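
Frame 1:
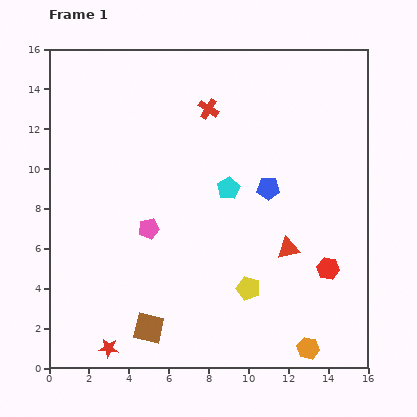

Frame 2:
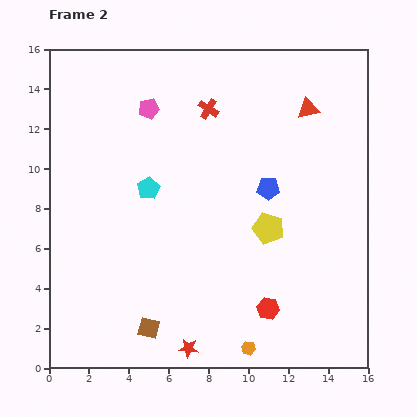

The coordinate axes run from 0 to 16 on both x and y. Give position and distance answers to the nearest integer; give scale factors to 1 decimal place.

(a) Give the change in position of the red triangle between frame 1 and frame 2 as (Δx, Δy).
(1, 7)

The red triangle was at (12, 6) in frame 1 and (13, 13) in frame 2.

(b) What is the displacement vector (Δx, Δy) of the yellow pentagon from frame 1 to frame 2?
(1, 3)

The yellow pentagon was at (10, 4) in frame 1 and (11, 7) in frame 2.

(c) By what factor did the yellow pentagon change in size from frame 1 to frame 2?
1.3×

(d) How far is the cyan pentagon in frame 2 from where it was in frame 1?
4

The cyan pentagon moved from (9, 9) to (5, 9), a distance of √(4² + 0²) ≈ 4.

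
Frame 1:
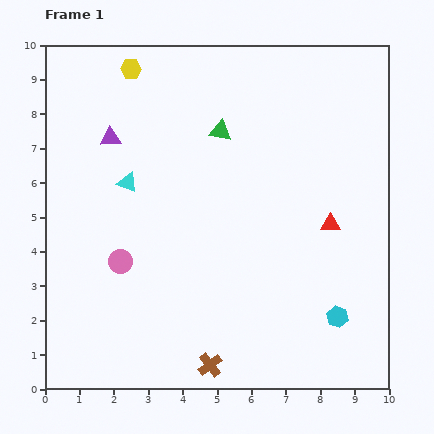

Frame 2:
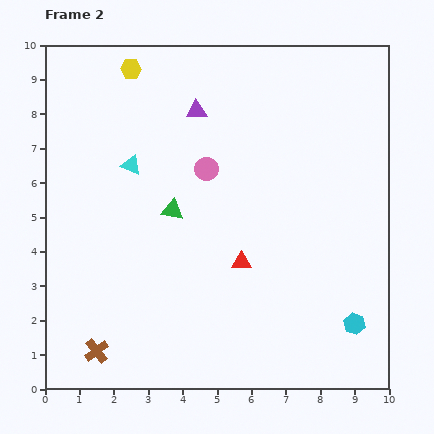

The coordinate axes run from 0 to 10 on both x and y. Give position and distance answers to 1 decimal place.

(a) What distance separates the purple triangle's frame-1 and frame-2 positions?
2.6

The purple triangle moved from (1.9, 7.3) to (4.4, 8.1), a distance of √(2.5² + 0.8²) ≈ 2.6.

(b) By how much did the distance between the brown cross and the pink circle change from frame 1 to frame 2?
+2.2

Distance in frame 1: 4.0. Distance in frame 2: 6.2.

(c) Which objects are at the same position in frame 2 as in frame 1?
the yellow hexagon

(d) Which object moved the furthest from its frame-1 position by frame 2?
the pink circle

(moved 3.7; next 3.3)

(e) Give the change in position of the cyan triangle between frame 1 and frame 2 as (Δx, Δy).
(0.1, 0.5)

The cyan triangle was at (2.4, 6.0) in frame 1 and (2.5, 6.5) in frame 2.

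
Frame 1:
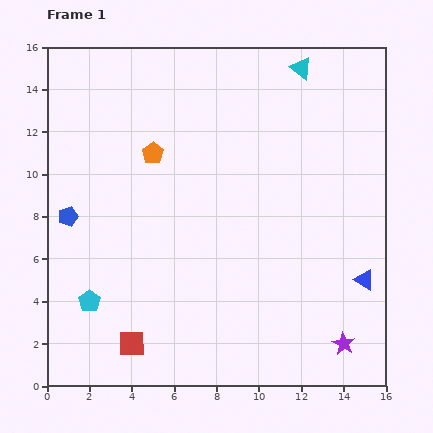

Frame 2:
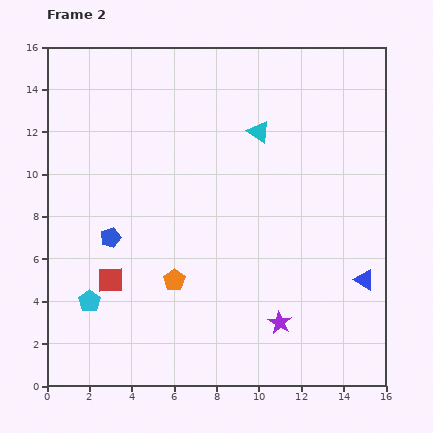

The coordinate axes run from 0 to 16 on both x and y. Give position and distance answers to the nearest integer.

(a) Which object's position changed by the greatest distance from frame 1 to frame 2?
the orange pentagon

(moved 6; next 4)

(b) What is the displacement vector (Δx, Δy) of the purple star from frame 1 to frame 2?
(-3, 1)

The purple star was at (14, 2) in frame 1 and (11, 3) in frame 2.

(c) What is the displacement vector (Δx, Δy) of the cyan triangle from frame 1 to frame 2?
(-2, -3)

The cyan triangle was at (12, 15) in frame 1 and (10, 12) in frame 2.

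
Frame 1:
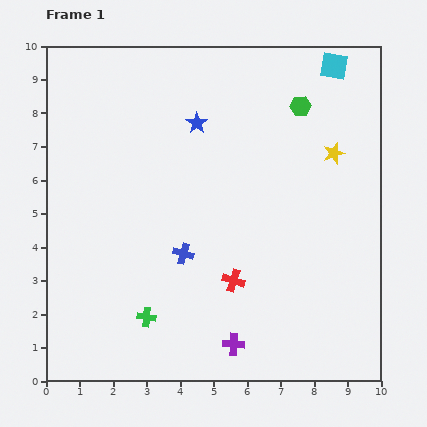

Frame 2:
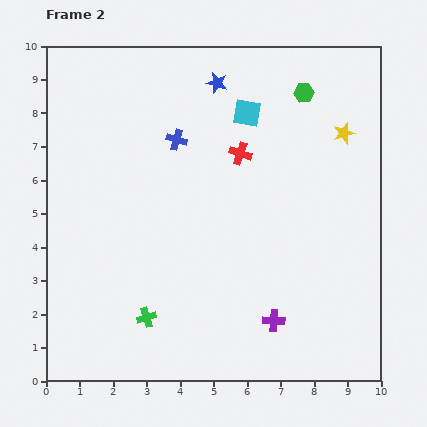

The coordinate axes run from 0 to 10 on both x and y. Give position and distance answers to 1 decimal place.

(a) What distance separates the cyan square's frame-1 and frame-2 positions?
3.0

The cyan square moved from (8.6, 9.4) to (6.0, 8.0), a distance of √(2.6² + 1.4²) ≈ 3.0.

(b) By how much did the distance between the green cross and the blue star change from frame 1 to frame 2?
+1.3

Distance in frame 1: 6.0. Distance in frame 2: 7.3.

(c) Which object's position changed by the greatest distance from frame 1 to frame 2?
the red cross

(moved 3.8; next 3.4)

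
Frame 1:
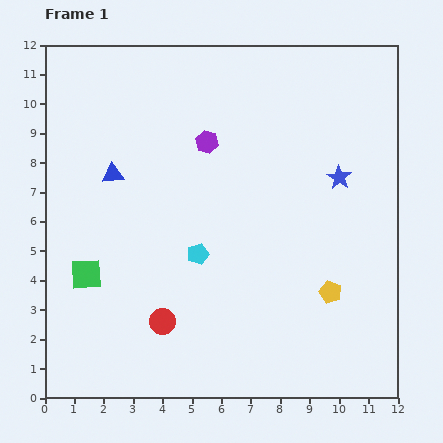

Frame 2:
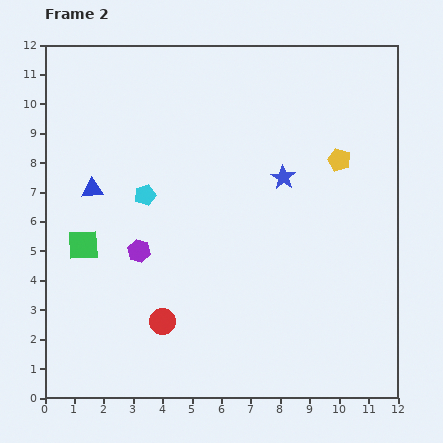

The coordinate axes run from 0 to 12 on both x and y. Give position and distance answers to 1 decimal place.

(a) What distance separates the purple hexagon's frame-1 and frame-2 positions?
4.4

The purple hexagon moved from (5.5, 8.7) to (3.2, 5.0), a distance of √(2.3² + 3.7²) ≈ 4.4.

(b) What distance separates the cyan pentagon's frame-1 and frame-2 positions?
2.7

The cyan pentagon moved from (5.2, 4.9) to (3.4, 6.9), a distance of √(1.8² + 2.0²) ≈ 2.7.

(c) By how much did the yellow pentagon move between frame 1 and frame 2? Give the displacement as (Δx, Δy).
(0.3, 4.5)

The yellow pentagon was at (9.7, 3.6) in frame 1 and (10.0, 8.1) in frame 2.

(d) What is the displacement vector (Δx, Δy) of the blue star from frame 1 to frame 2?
(-1.9, 0.0)

The blue star was at (10.0, 7.5) in frame 1 and (8.1, 7.5) in frame 2.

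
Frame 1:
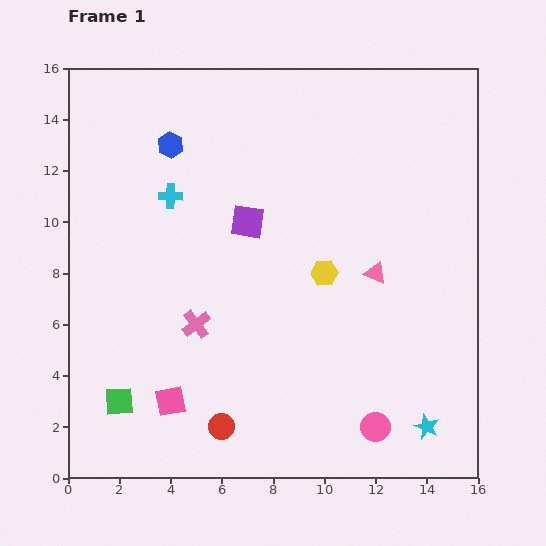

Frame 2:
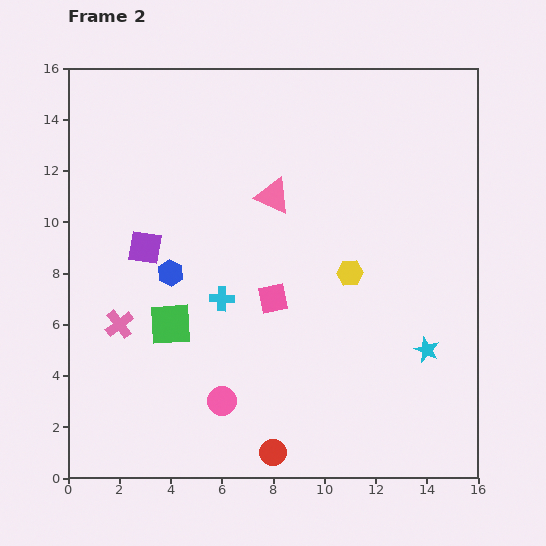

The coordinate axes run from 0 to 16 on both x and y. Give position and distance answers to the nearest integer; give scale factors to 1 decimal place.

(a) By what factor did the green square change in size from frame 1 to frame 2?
1.5×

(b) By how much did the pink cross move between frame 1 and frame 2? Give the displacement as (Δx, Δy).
(-3, 0)

The pink cross was at (5, 6) in frame 1 and (2, 6) in frame 2.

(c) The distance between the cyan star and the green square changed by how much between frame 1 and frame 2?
-2

Distance in frame 1: 12. Distance in frame 2: 10.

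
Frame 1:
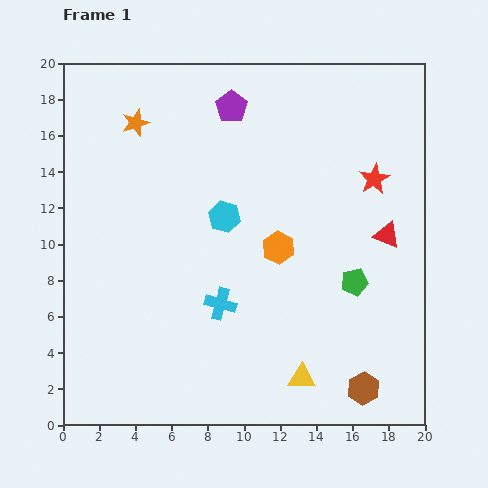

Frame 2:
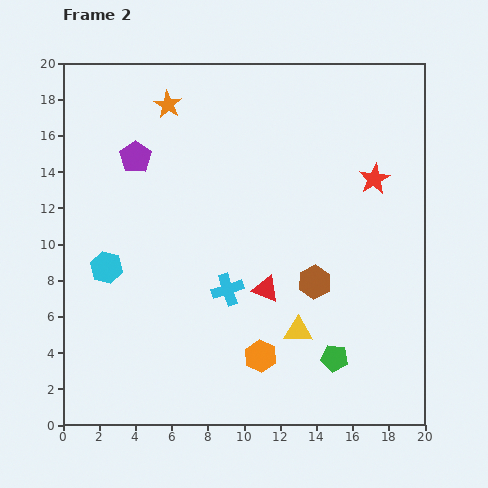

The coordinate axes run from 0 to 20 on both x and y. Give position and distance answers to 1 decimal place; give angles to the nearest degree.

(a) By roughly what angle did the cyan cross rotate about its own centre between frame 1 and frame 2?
33° counter-clockwise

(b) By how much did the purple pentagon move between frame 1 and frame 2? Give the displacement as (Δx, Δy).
(-5.3, -2.8)

The purple pentagon was at (9.3, 17.6) in frame 1 and (4.0, 14.8) in frame 2.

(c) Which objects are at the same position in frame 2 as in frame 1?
the red star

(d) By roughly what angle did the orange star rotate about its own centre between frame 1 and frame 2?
22° counter-clockwise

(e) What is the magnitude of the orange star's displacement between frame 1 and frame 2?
2.1

The orange star moved from (4.0, 16.7) to (5.8, 17.7), a distance of √(1.8² + 1.0²) ≈ 2.1.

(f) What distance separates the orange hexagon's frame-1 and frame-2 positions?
6.1

The orange hexagon moved from (11.9, 9.8) to (10.9, 3.8), a distance of √(1.0² + 6.0²) ≈ 6.1.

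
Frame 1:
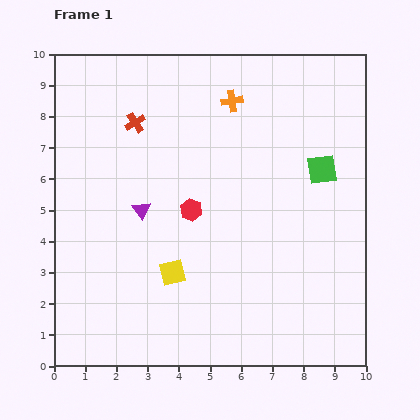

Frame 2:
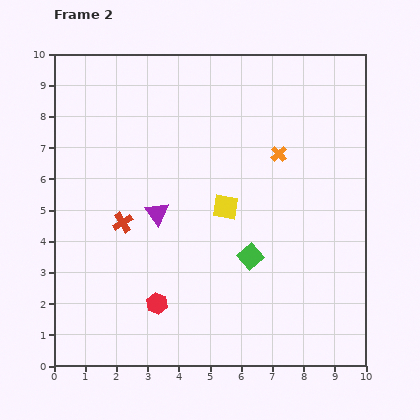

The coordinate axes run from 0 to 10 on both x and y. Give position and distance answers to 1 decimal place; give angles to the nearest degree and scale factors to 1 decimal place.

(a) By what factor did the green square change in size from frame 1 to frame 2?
0.8×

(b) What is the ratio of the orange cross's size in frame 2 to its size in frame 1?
0.8×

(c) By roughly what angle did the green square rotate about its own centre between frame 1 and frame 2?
32° counter-clockwise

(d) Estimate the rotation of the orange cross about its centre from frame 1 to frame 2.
35° counter-clockwise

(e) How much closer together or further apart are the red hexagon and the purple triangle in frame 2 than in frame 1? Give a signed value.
+1.3

Distance in frame 1: 1.6. Distance in frame 2: 2.9.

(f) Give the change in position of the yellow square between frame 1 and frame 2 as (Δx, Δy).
(1.7, 2.1)

The yellow square was at (3.8, 3.0) in frame 1 and (5.5, 5.1) in frame 2.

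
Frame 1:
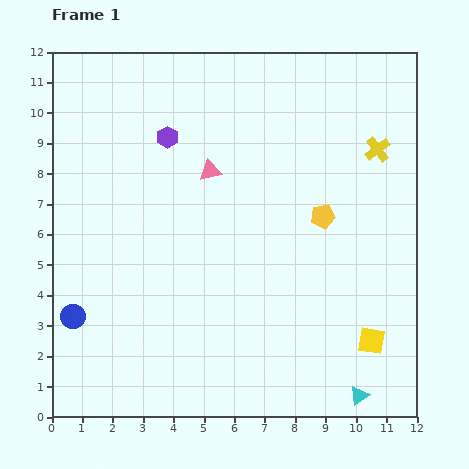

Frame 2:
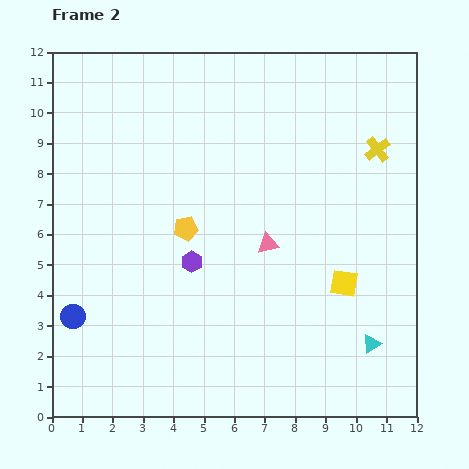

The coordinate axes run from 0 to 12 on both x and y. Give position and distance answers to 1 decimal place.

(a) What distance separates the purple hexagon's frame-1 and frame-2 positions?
4.2

The purple hexagon moved from (3.8, 9.2) to (4.6, 5.1), a distance of √(0.8² + 4.1²) ≈ 4.2.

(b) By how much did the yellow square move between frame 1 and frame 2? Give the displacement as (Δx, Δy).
(-0.9, 1.9)

The yellow square was at (10.5, 2.5) in frame 1 and (9.6, 4.4) in frame 2.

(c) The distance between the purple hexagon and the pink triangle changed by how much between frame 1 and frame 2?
+0.8

Distance in frame 1: 1.8. Distance in frame 2: 2.6.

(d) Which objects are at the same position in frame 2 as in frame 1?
the yellow cross, the blue circle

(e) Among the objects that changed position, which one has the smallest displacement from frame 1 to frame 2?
the cyan triangle

(moved 1.7)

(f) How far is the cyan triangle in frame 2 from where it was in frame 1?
1.7

The cyan triangle moved from (10.1, 0.7) to (10.5, 2.4), a distance of √(0.4² + 1.7²) ≈ 1.7.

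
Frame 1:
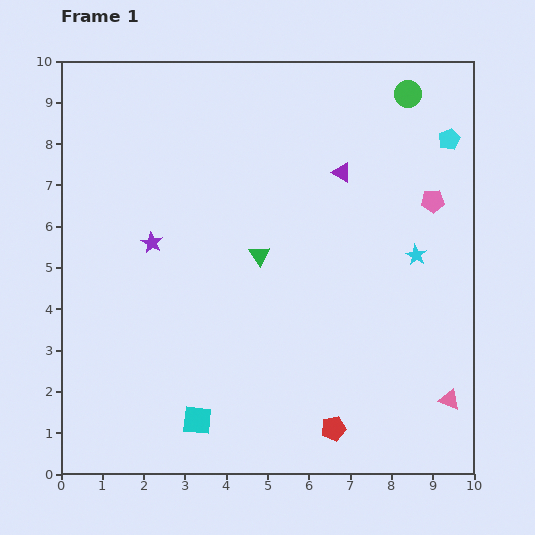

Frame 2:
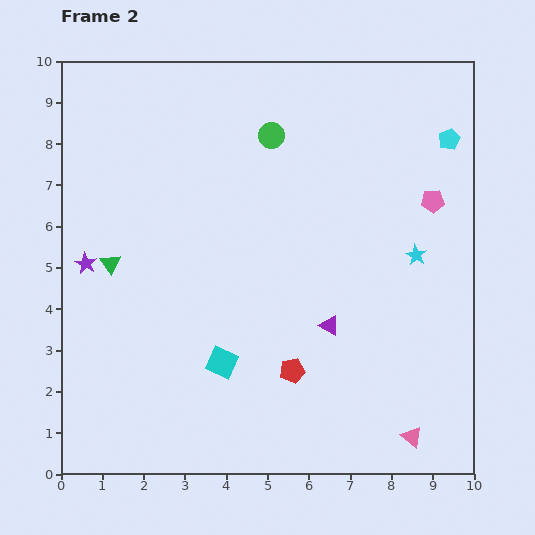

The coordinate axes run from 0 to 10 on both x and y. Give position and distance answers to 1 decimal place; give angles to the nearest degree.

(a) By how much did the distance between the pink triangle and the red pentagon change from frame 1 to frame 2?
+0.4

Distance in frame 1: 2.9. Distance in frame 2: 3.3.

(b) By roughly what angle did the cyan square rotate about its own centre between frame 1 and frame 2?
18° clockwise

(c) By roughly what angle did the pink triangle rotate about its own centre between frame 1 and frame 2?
19° clockwise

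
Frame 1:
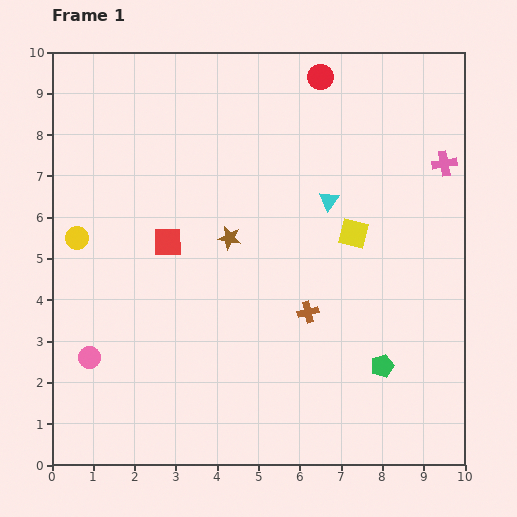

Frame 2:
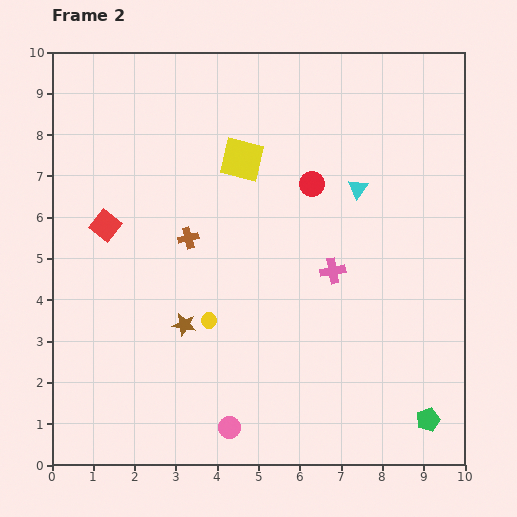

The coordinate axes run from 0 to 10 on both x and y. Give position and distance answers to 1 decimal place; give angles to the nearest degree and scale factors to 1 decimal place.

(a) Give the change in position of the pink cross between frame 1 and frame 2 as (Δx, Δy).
(-2.7, -2.6)

The pink cross was at (9.5, 7.3) in frame 1 and (6.8, 4.7) in frame 2.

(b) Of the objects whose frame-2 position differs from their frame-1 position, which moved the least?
the cyan triangle

(moved 0.8)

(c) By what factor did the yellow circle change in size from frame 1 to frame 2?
0.7×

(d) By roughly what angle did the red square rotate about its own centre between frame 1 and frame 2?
39° clockwise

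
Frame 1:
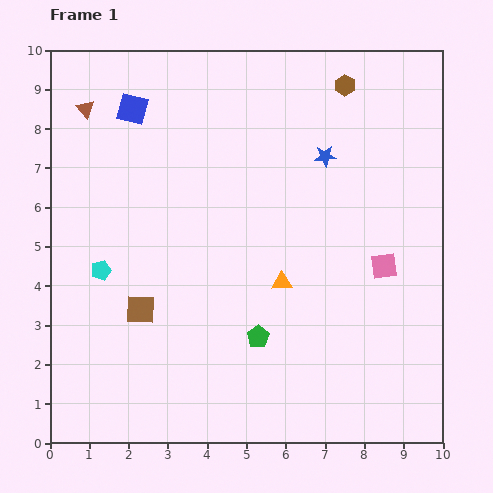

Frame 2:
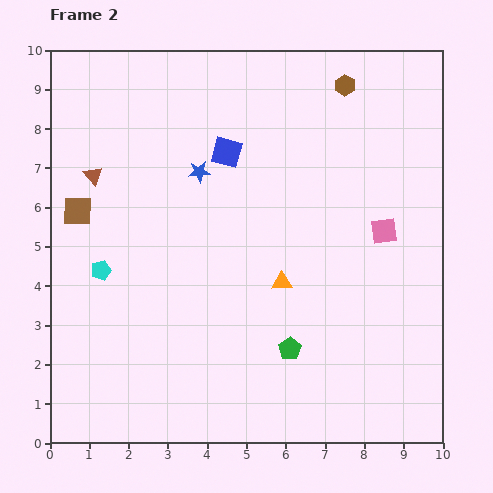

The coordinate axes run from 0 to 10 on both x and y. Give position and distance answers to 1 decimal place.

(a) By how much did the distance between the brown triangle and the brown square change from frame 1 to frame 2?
-4.3

Distance in frame 1: 5.3. Distance in frame 2: 1.0.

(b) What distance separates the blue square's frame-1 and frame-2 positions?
2.6

The blue square moved from (2.1, 8.5) to (4.5, 7.4), a distance of √(2.4² + 1.1²) ≈ 2.6.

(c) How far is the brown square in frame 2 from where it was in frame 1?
3.0

The brown square moved from (2.3, 3.4) to (0.7, 5.9), a distance of √(1.6² + 2.5²) ≈ 3.0.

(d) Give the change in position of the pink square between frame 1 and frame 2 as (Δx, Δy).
(0.0, 0.9)

The pink square was at (8.5, 4.5) in frame 1 and (8.5, 5.4) in frame 2.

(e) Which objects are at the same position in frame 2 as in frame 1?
the orange triangle, the brown hexagon, the cyan pentagon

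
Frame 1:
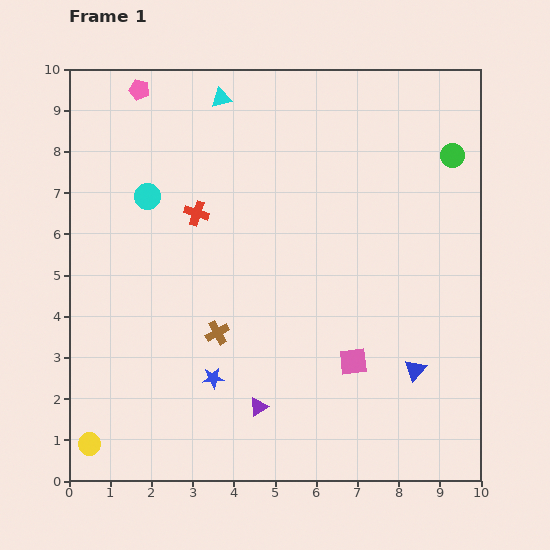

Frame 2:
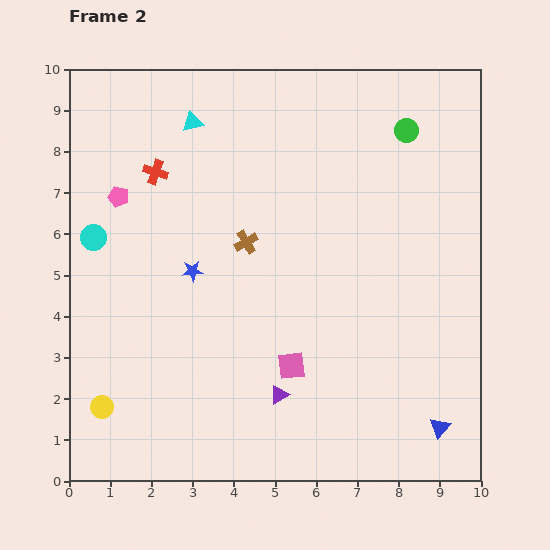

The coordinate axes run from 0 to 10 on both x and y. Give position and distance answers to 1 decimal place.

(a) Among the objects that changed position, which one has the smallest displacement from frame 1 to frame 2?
the purple triangle

(moved 0.6)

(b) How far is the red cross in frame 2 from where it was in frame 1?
1.4

The red cross moved from (3.1, 6.5) to (2.1, 7.5), a distance of √(1.0² + 1.0²) ≈ 1.4.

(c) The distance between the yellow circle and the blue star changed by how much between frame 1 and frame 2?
+0.6

Distance in frame 1: 3.4. Distance in frame 2: 4.0.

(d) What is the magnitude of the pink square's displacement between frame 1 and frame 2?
1.5

The pink square moved from (6.9, 2.9) to (5.4, 2.8), a distance of √(1.5² + 0.1²) ≈ 1.5.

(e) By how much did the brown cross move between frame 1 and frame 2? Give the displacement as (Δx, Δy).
(0.7, 2.2)

The brown cross was at (3.6, 3.6) in frame 1 and (4.3, 5.8) in frame 2.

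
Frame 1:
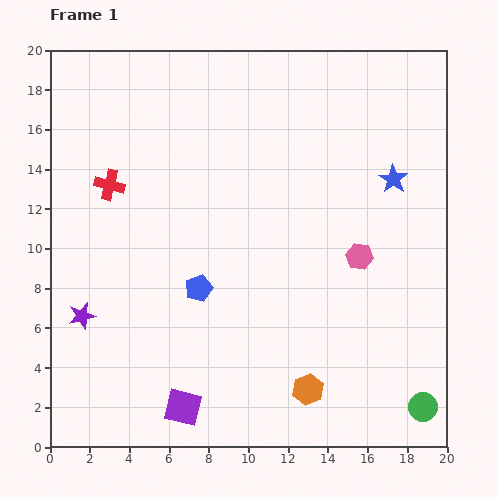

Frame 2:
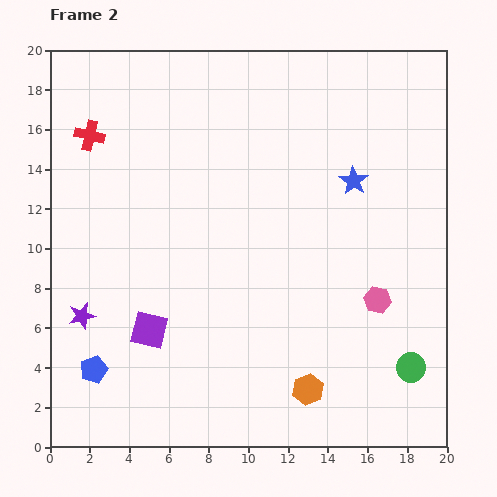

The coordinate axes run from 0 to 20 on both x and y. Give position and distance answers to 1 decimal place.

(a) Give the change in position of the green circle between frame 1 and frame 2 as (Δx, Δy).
(-0.6, 2.0)

The green circle was at (18.8, 2.0) in frame 1 and (18.2, 4.0) in frame 2.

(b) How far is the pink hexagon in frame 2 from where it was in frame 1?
2.4

The pink hexagon moved from (15.6, 9.6) to (16.5, 7.4), a distance of √(0.9² + 2.2²) ≈ 2.4.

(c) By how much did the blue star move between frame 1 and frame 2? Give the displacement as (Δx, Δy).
(-2.0, -0.1)

The blue star was at (17.3, 13.5) in frame 1 and (15.3, 13.4) in frame 2.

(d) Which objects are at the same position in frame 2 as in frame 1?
the orange hexagon, the purple star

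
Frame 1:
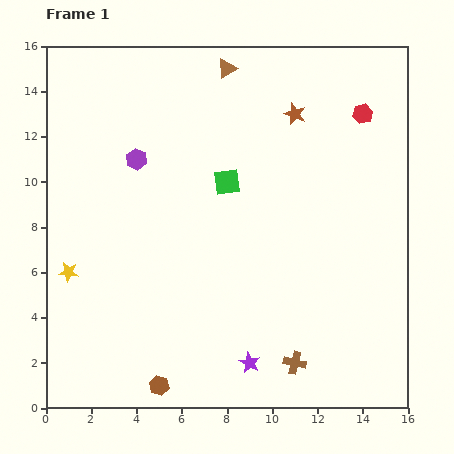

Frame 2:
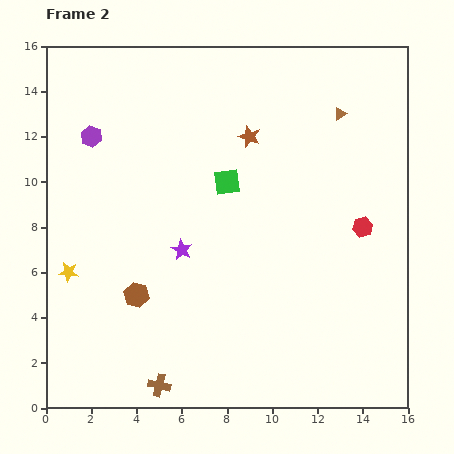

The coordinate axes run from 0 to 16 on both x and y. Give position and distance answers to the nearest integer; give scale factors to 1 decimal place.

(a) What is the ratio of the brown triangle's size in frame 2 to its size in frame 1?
0.6×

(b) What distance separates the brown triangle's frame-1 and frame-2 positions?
5

The brown triangle moved from (8, 15) to (13, 13), a distance of √(5² + 2²) ≈ 5.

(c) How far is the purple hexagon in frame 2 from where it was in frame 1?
2

The purple hexagon moved from (4, 11) to (2, 12), a distance of √(2² + 1²) ≈ 2.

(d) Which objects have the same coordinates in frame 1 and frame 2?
the yellow star, the green square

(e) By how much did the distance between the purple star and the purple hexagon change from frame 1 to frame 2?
-4

Distance in frame 1: 10. Distance in frame 2: 6.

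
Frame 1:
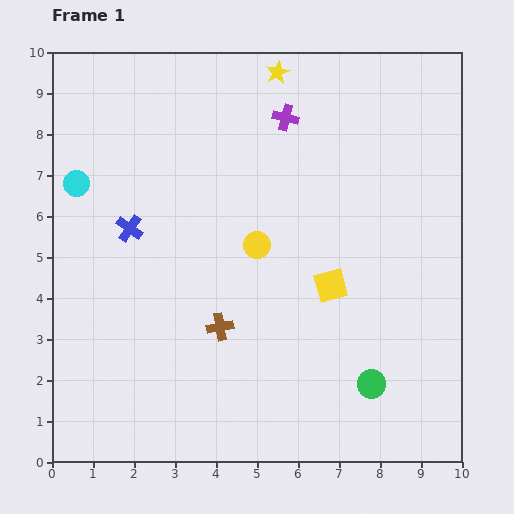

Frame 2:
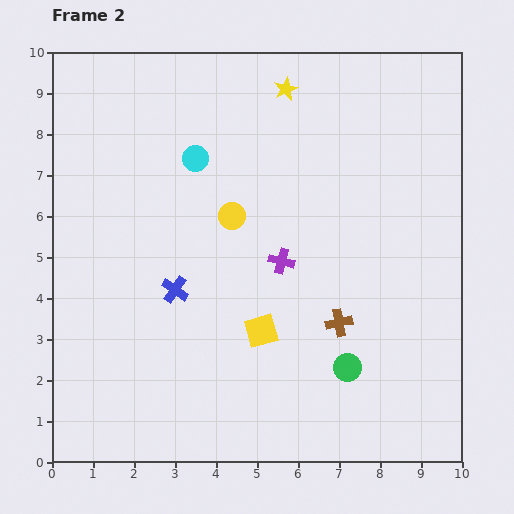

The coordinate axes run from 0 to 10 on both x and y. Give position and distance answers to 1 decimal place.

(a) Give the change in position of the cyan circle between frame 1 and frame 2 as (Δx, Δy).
(2.9, 0.6)

The cyan circle was at (0.6, 6.8) in frame 1 and (3.5, 7.4) in frame 2.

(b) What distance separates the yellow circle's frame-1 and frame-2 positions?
0.9

The yellow circle moved from (5.0, 5.3) to (4.4, 6.0), a distance of √(0.6² + 0.7²) ≈ 0.9.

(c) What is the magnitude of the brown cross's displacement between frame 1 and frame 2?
2.9

The brown cross moved from (4.1, 3.3) to (7.0, 3.4), a distance of √(2.9² + 0.1²) ≈ 2.9.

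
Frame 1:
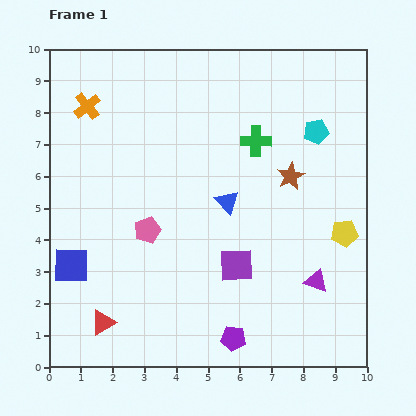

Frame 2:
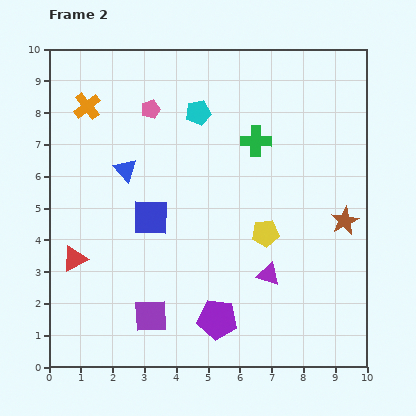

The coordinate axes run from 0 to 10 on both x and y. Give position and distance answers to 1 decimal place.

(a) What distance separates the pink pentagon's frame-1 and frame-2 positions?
3.8

The pink pentagon moved from (3.1, 4.3) to (3.2, 8.1), a distance of √(0.1² + 3.8²) ≈ 3.8.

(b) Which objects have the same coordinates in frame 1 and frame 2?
the green cross, the orange cross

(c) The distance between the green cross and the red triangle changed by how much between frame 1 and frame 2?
-0.7

Distance in frame 1: 7.5. Distance in frame 2: 6.8.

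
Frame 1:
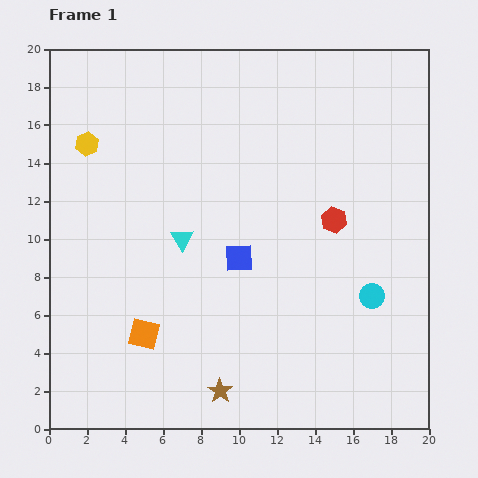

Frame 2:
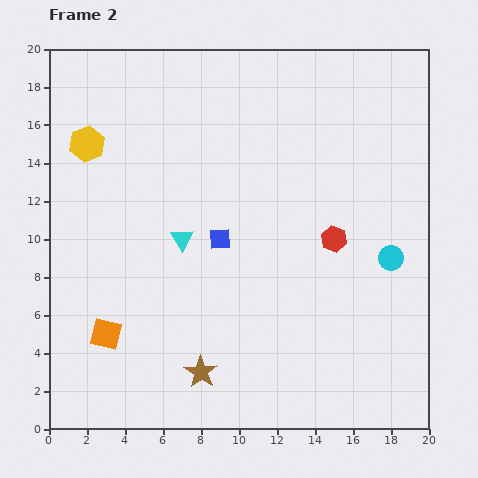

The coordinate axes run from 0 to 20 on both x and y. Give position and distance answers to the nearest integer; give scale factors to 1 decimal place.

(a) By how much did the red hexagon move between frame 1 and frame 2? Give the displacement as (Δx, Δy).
(0, -1)

The red hexagon was at (15, 11) in frame 1 and (15, 10) in frame 2.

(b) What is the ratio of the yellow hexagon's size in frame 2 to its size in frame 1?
1.5×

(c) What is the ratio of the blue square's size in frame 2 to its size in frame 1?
0.8×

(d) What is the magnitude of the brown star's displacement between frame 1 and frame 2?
1

The brown star moved from (9, 2) to (8, 3), a distance of √(1² + 1²) ≈ 1.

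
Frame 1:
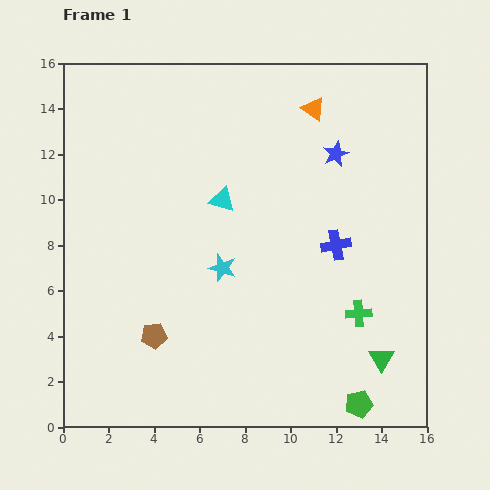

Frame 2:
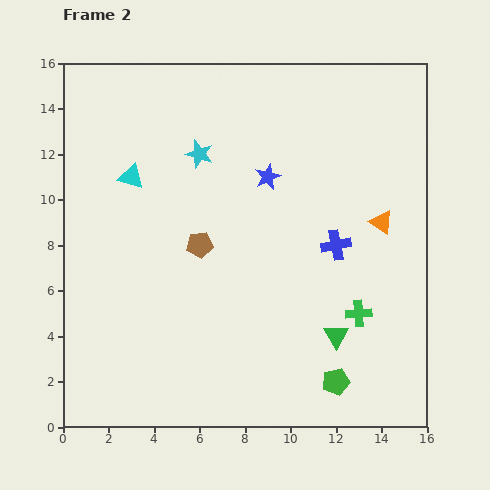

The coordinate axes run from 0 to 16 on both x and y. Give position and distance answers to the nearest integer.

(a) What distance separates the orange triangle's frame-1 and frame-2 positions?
6

The orange triangle moved from (11, 14) to (14, 9), a distance of √(3² + 5²) ≈ 6.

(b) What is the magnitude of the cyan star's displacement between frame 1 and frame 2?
5

The cyan star moved from (7, 7) to (6, 12), a distance of √(1² + 5²) ≈ 5.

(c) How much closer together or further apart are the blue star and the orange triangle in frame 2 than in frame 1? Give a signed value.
+3

Distance in frame 1: 2. Distance in frame 2: 5.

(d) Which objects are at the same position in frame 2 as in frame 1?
the green cross, the blue cross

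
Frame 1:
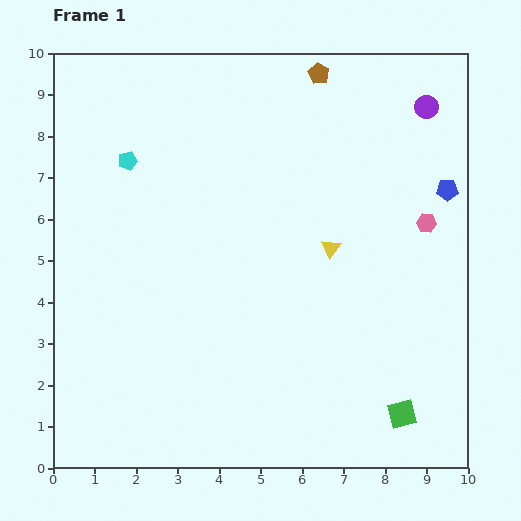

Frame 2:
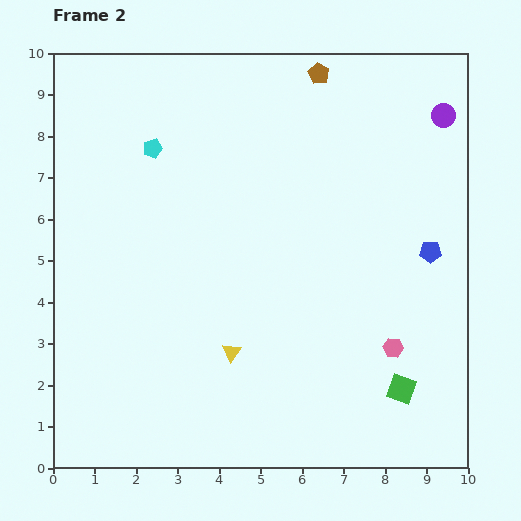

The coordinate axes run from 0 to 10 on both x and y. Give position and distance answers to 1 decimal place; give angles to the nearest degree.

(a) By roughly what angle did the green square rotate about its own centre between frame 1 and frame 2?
34° clockwise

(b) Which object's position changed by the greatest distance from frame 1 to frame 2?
the yellow triangle

(moved 3.5; next 3.1)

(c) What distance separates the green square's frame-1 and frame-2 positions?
0.6

The green square moved from (8.4, 1.3) to (8.4, 1.9), a distance of √(0.0² + 0.6²) ≈ 0.6.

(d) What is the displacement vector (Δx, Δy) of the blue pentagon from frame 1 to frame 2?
(-0.4, -1.5)

The blue pentagon was at (9.5, 6.7) in frame 1 and (9.1, 5.2) in frame 2.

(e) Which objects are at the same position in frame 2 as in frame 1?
the brown pentagon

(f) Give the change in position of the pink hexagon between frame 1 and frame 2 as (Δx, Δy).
(-0.8, -3.0)

The pink hexagon was at (9.0, 5.9) in frame 1 and (8.2, 2.9) in frame 2.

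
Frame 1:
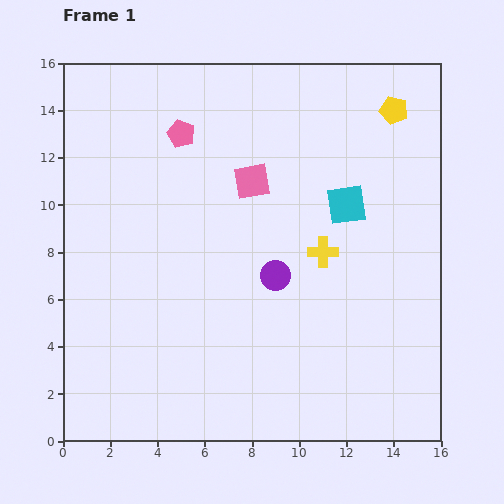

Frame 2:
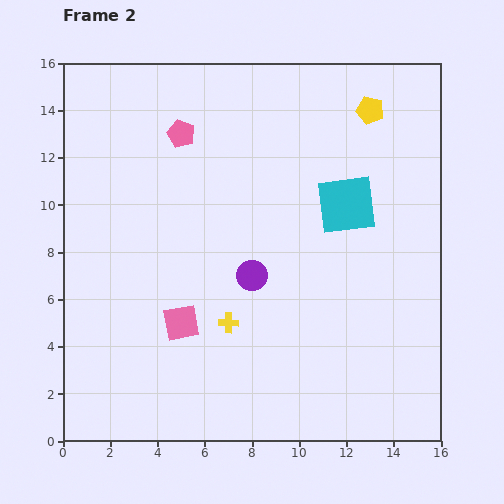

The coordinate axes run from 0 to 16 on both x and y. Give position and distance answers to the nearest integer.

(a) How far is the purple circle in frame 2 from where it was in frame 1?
1

The purple circle moved from (9, 7) to (8, 7), a distance of √(1² + 0²) ≈ 1.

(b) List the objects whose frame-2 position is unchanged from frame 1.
the pink pentagon, the cyan square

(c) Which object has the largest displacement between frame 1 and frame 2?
the pink square

(moved 7; next 5)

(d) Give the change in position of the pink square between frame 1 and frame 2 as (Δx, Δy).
(-3, -6)

The pink square was at (8, 11) in frame 1 and (5, 5) in frame 2.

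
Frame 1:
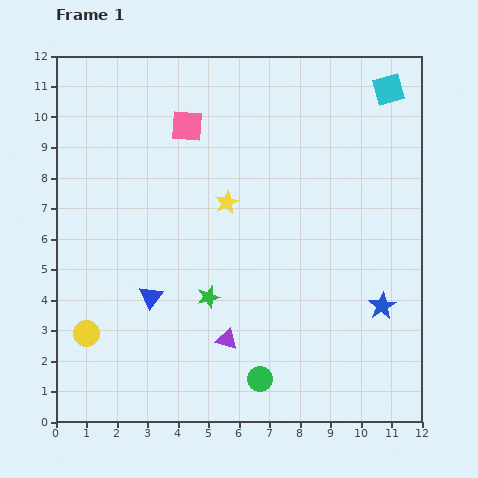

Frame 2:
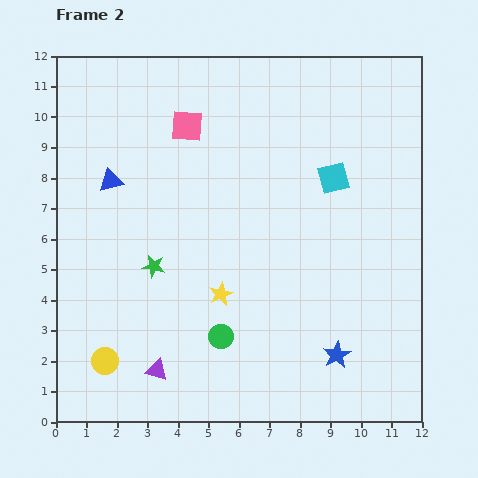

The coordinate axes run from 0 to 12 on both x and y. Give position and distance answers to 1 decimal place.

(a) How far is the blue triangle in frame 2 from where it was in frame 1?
4.0

The blue triangle moved from (3.1, 4.1) to (1.8, 7.9), a distance of √(1.3² + 3.8²) ≈ 4.0.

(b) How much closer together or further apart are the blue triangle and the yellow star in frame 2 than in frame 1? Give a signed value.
+1.2

Distance in frame 1: 4.0. Distance in frame 2: 5.2.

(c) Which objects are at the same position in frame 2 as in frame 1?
the pink square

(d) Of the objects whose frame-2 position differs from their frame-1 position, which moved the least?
the yellow circle

(moved 1.1)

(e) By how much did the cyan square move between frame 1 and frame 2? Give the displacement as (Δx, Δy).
(-1.8, -2.9)

The cyan square was at (10.9, 10.9) in frame 1 and (9.1, 8.0) in frame 2.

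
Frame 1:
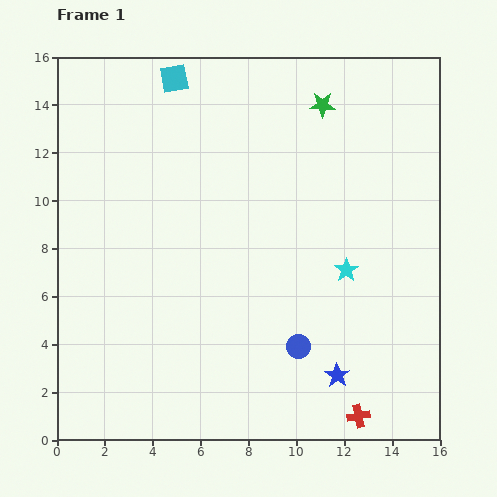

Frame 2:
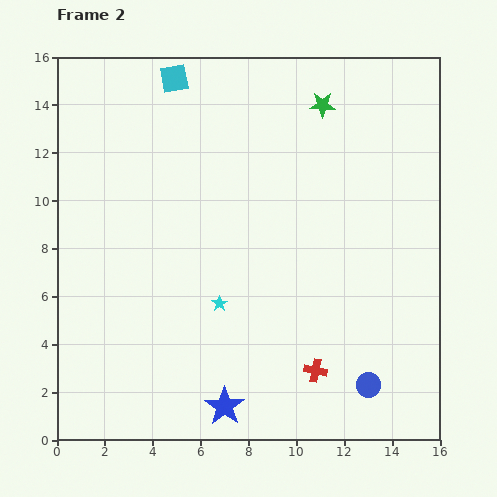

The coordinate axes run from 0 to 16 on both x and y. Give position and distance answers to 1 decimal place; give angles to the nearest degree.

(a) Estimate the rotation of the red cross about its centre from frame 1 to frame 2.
24° clockwise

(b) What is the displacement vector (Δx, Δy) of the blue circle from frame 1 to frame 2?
(2.9, -1.6)

The blue circle was at (10.1, 3.9) in frame 1 and (13.0, 2.3) in frame 2.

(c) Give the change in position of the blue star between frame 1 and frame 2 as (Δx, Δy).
(-4.7, -1.3)

The blue star was at (11.7, 2.7) in frame 1 and (7.0, 1.4) in frame 2.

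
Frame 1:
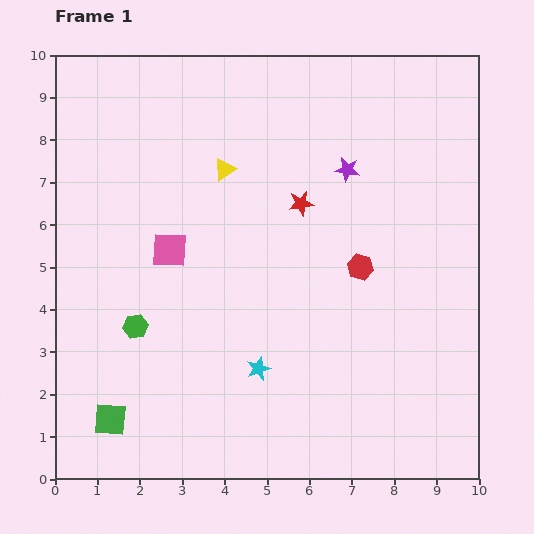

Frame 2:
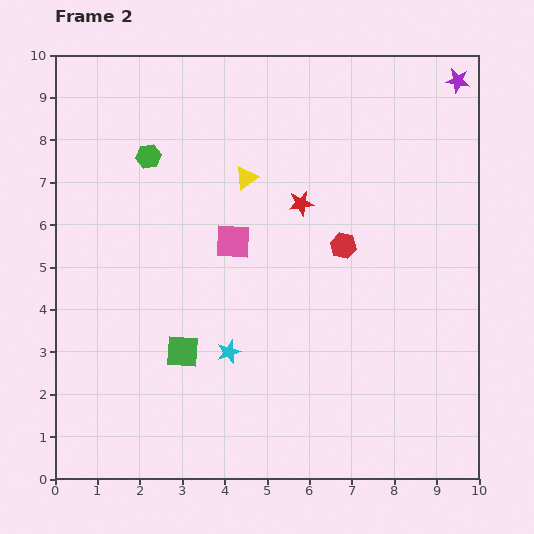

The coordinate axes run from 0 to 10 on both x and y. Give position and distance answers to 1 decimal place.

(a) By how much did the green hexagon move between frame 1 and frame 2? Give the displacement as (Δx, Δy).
(0.3, 4.0)

The green hexagon was at (1.9, 3.6) in frame 1 and (2.2, 7.6) in frame 2.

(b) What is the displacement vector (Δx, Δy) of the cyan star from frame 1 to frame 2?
(-0.7, 0.4)

The cyan star was at (4.8, 2.6) in frame 1 and (4.1, 3.0) in frame 2.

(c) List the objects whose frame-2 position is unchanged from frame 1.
the red star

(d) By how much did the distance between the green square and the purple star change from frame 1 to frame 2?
+1.0

Distance in frame 1: 8.1. Distance in frame 2: 9.1.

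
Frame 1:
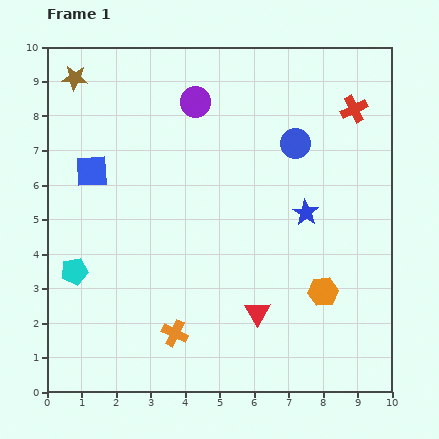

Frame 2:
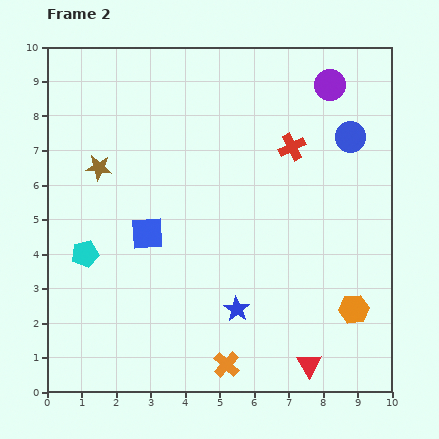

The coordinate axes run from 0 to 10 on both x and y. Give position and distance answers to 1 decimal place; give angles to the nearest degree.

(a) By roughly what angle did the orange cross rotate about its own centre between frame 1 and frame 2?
18° clockwise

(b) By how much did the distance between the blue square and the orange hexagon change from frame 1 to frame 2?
-1.2

Distance in frame 1: 7.6. Distance in frame 2: 6.4.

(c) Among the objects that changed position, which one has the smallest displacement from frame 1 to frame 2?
the cyan pentagon

(moved 0.6)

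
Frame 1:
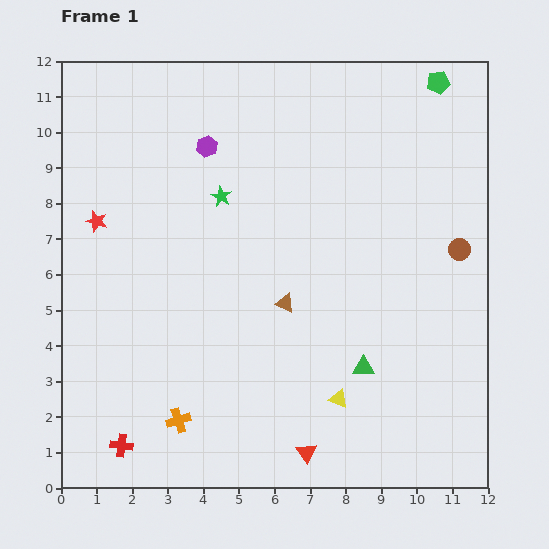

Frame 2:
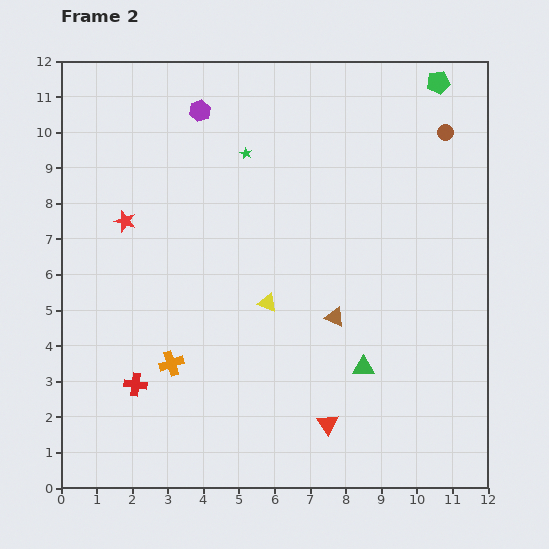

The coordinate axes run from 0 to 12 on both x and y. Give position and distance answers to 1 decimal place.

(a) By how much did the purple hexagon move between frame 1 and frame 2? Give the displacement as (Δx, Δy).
(-0.2, 1.0)

The purple hexagon was at (4.1, 9.6) in frame 1 and (3.9, 10.6) in frame 2.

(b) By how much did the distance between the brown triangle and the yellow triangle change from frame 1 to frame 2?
-1.2

Distance in frame 1: 3.1. Distance in frame 2: 1.9.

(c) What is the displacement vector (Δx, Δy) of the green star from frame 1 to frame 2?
(0.7, 1.2)

The green star was at (4.5, 8.2) in frame 1 and (5.2, 9.4) in frame 2.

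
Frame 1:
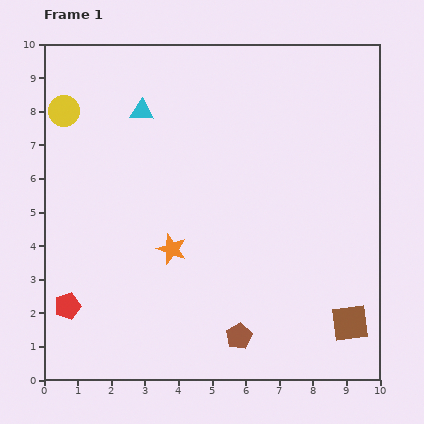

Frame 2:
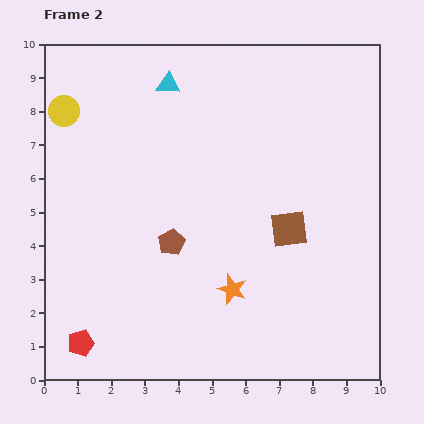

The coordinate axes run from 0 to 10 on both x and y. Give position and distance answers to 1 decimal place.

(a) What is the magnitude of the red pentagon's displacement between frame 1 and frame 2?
1.2

The red pentagon moved from (0.7, 2.2) to (1.1, 1.1), a distance of √(0.4² + 1.1²) ≈ 1.2.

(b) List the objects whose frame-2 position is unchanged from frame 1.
the yellow circle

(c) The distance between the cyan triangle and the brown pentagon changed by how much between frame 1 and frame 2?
-2.6

Distance in frame 1: 7.3. Distance in frame 2: 4.7.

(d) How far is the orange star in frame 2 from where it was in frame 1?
2.2

The orange star moved from (3.8, 3.9) to (5.6, 2.7), a distance of √(1.8² + 1.2²) ≈ 2.2.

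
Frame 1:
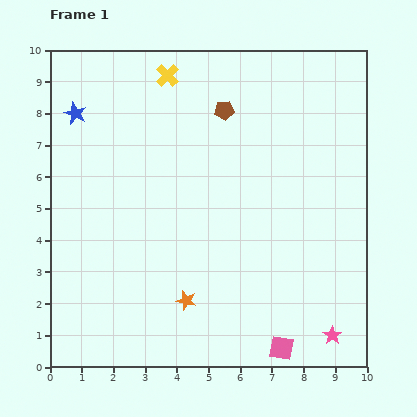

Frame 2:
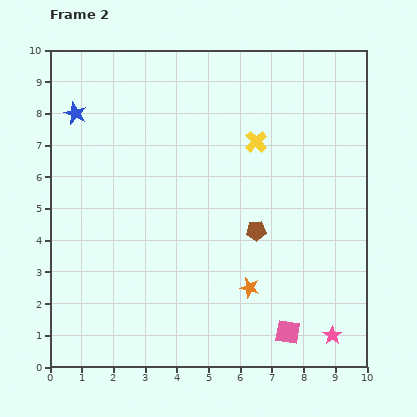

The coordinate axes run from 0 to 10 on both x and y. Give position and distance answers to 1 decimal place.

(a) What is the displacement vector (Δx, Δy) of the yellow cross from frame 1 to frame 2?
(2.8, -2.1)

The yellow cross was at (3.7, 9.2) in frame 1 and (6.5, 7.1) in frame 2.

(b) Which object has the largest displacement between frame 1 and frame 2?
the brown pentagon

(moved 3.9; next 3.5)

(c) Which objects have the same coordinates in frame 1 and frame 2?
the blue star, the pink star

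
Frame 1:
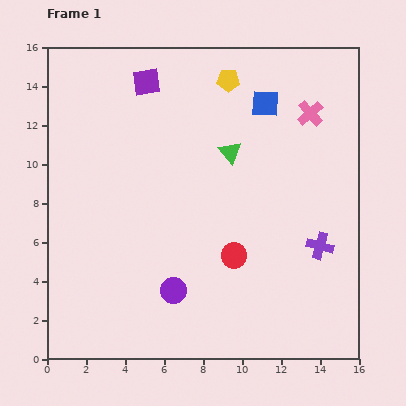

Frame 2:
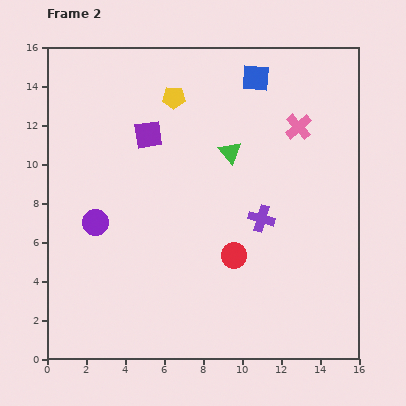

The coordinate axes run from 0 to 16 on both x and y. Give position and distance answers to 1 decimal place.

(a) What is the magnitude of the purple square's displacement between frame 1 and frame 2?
2.7

The purple square moved from (5.1, 14.2) to (5.2, 11.5), a distance of √(0.1² + 2.7²) ≈ 2.7.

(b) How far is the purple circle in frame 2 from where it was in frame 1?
5.3

The purple circle moved from (6.5, 3.5) to (2.5, 7.0), a distance of √(4.0² + 3.5²) ≈ 5.3.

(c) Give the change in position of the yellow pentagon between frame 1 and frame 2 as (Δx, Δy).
(-2.8, -0.9)

The yellow pentagon was at (9.3, 14.3) in frame 1 and (6.5, 13.4) in frame 2.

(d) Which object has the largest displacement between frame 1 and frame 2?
the purple circle

(moved 5.3; next 3.3)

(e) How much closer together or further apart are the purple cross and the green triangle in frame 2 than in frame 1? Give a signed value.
-2.8

Distance in frame 1: 6.6. Distance in frame 2: 3.8.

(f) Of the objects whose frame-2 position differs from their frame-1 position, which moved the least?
the pink cross

(moved 0.9)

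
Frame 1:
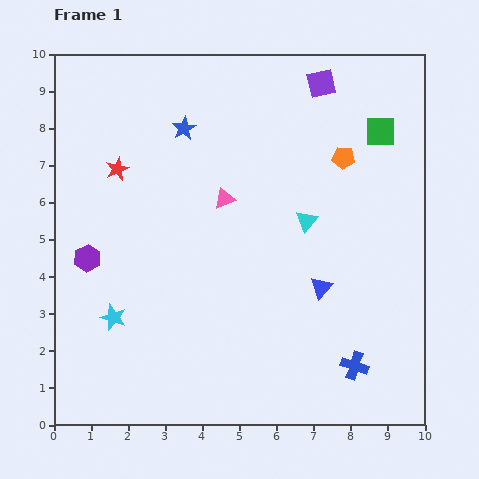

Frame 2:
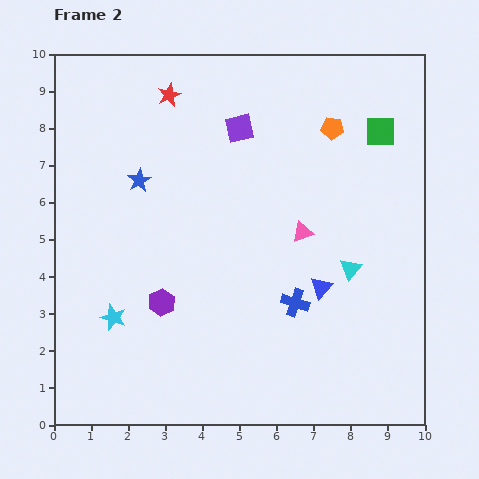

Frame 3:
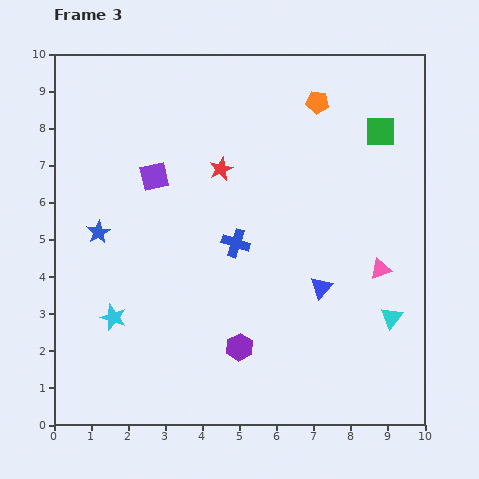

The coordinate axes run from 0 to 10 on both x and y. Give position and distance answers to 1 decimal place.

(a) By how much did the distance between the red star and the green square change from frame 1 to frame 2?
-1.4

Distance in frame 1: 7.2. Distance in frame 2: 5.8.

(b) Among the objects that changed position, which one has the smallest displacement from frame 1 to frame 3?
the orange pentagon

(moved 1.7)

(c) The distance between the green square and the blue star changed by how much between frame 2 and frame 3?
+1.5

Distance in frame 2: 6.6. Distance in frame 3: 8.1.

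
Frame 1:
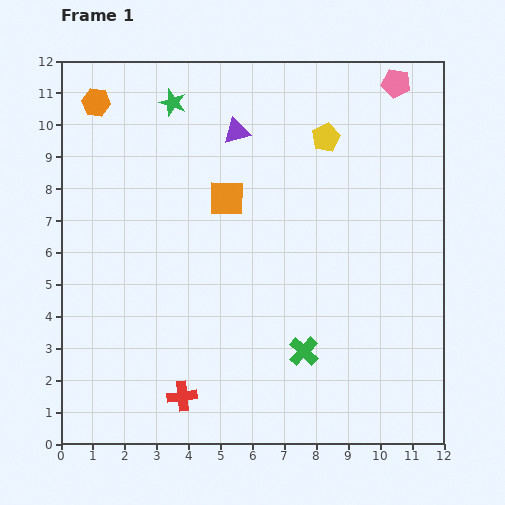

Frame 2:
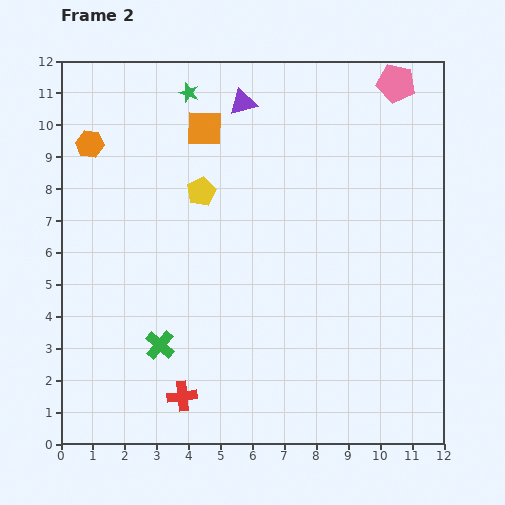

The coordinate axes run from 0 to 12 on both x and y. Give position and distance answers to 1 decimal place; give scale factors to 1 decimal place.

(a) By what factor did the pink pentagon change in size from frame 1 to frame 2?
1.3×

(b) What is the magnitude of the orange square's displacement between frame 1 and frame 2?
2.3

The orange square moved from (5.2, 7.7) to (4.5, 9.9), a distance of √(0.7² + 2.2²) ≈ 2.3.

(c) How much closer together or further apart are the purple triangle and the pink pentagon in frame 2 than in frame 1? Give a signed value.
-0.4

Distance in frame 1: 5.2. Distance in frame 2: 4.8.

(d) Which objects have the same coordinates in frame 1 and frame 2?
the red cross, the pink pentagon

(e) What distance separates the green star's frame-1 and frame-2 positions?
0.6

The green star moved from (3.5, 10.7) to (4.0, 11.0), a distance of √(0.5² + 0.3²) ≈ 0.6.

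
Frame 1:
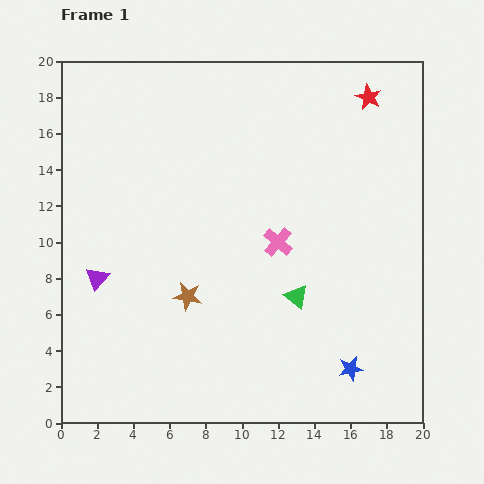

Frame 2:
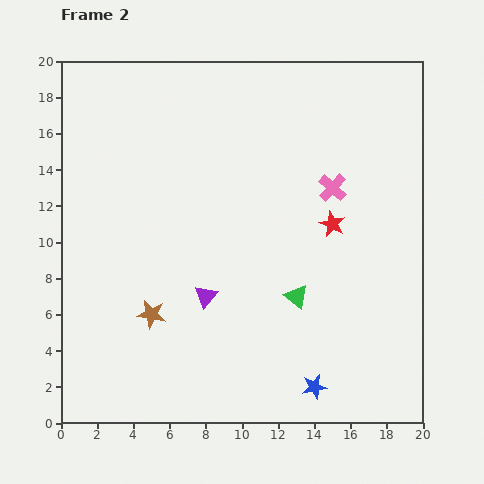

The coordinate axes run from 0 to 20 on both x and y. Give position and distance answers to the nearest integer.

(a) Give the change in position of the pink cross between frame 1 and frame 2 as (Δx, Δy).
(3, 3)

The pink cross was at (12, 10) in frame 1 and (15, 13) in frame 2.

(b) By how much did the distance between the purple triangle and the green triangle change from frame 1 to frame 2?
-6

Distance in frame 1: 11. Distance in frame 2: 5.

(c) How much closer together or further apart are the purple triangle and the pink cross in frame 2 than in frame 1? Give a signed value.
-1

Distance in frame 1: 10. Distance in frame 2: 9.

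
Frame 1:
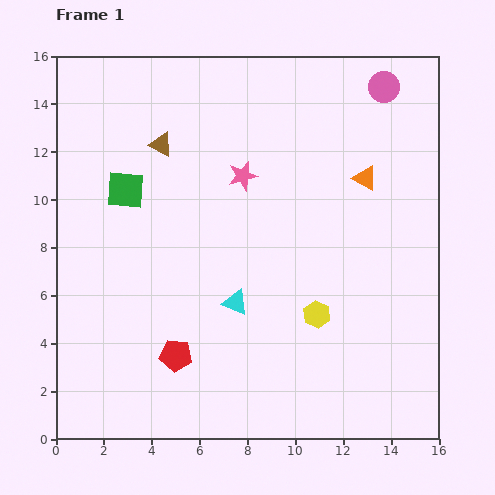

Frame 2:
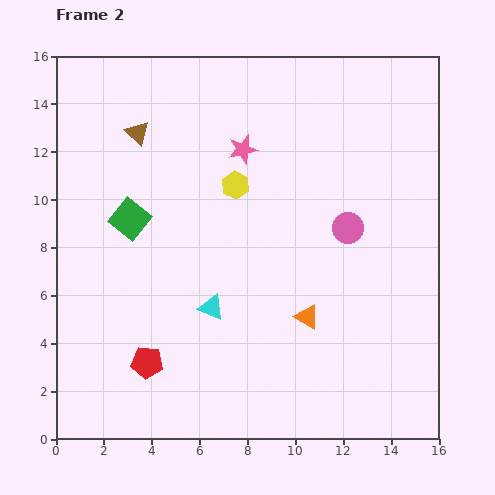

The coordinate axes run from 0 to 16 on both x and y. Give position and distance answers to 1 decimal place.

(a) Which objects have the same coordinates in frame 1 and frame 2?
none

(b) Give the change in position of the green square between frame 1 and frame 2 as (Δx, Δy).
(0.2, -1.2)

The green square was at (2.9, 10.4) in frame 1 and (3.1, 9.2) in frame 2.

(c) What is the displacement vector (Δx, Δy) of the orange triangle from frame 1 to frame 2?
(-2.4, -5.8)

The orange triangle was at (12.9, 10.9) in frame 1 and (10.5, 5.1) in frame 2.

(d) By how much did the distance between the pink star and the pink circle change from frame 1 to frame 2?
-1.5

Distance in frame 1: 7.0. Distance in frame 2: 5.5.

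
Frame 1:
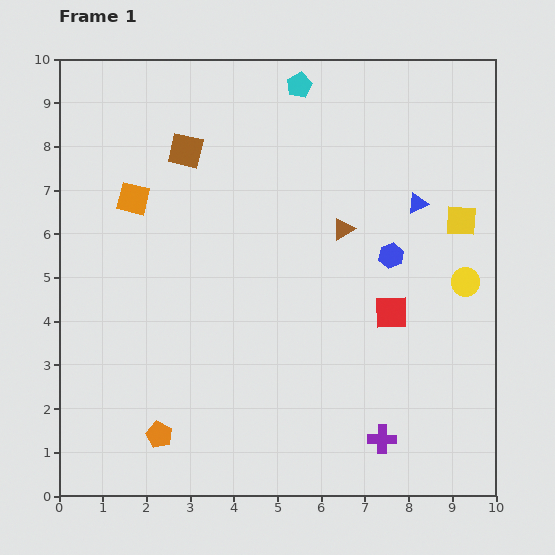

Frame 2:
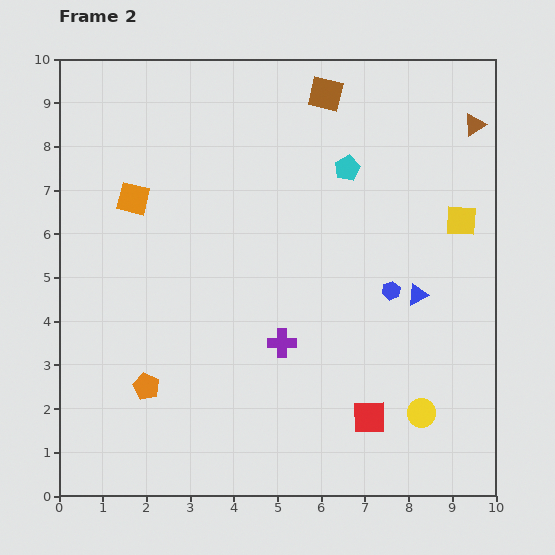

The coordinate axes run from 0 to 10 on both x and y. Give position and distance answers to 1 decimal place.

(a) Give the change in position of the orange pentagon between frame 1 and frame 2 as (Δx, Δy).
(-0.3, 1.1)

The orange pentagon was at (2.3, 1.4) in frame 1 and (2.0, 2.5) in frame 2.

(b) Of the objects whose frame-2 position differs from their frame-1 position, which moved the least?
the blue hexagon

(moved 0.8)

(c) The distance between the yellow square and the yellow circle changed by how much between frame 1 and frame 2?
+3.1

Distance in frame 1: 1.4. Distance in frame 2: 4.5.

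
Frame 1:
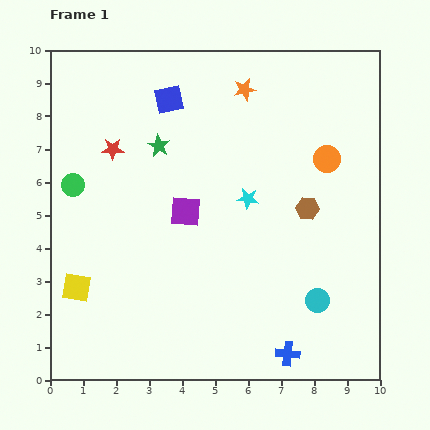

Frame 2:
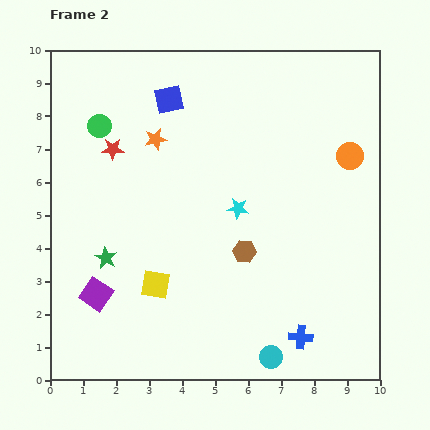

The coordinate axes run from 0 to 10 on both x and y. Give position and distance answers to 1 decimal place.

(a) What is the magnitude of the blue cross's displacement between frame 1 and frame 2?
0.6

The blue cross moved from (7.2, 0.8) to (7.6, 1.3), a distance of √(0.4² + 0.5²) ≈ 0.6.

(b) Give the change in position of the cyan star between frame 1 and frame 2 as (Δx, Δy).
(-0.3, -0.3)

The cyan star was at (6.0, 5.5) in frame 1 and (5.7, 5.2) in frame 2.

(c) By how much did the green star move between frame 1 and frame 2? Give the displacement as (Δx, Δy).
(-1.6, -3.4)

The green star was at (3.3, 7.1) in frame 1 and (1.7, 3.7) in frame 2.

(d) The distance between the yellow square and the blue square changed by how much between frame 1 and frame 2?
-0.8

Distance in frame 1: 6.4. Distance in frame 2: 5.6.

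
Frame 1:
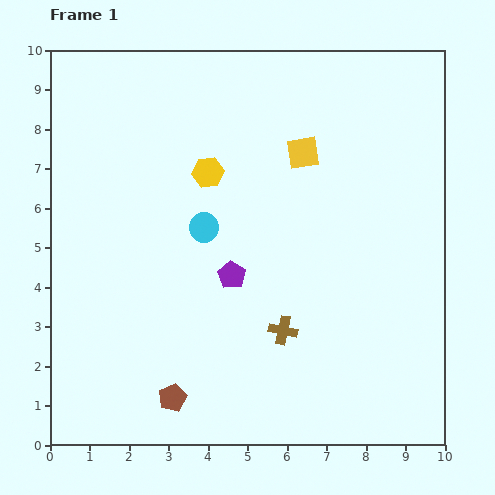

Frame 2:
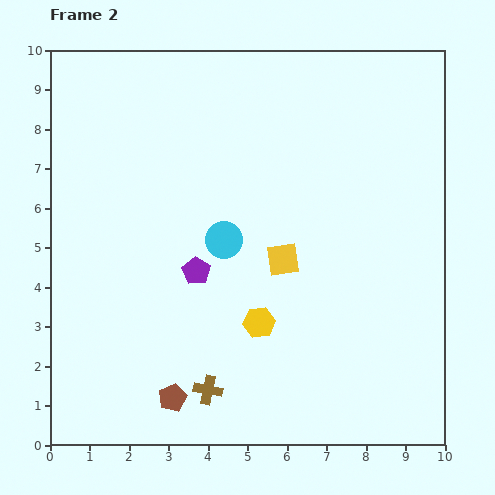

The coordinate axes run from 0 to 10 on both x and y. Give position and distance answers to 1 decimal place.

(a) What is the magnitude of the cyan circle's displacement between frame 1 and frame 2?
0.6

The cyan circle moved from (3.9, 5.5) to (4.4, 5.2), a distance of √(0.5² + 0.3²) ≈ 0.6.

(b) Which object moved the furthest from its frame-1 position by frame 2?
the yellow hexagon

(moved 4.0; next 2.7)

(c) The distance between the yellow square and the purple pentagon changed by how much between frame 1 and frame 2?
-1.4

Distance in frame 1: 3.6. Distance in frame 2: 2.2.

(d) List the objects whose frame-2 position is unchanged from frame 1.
the brown pentagon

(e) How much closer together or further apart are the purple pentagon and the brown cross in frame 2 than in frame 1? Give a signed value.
+1.1

Distance in frame 1: 1.9. Distance in frame 2: 3.0.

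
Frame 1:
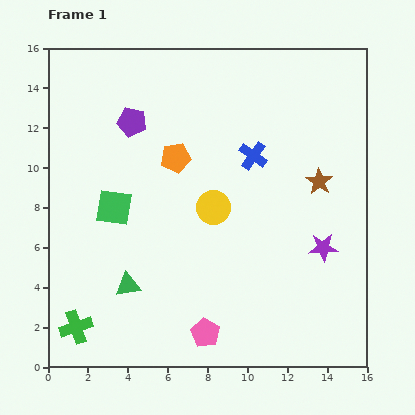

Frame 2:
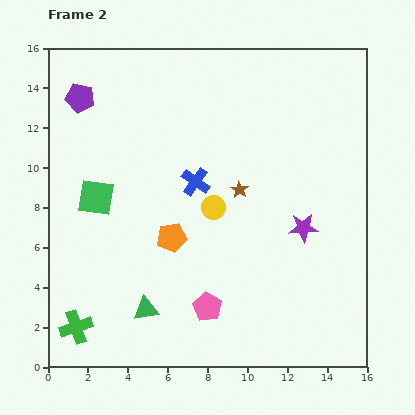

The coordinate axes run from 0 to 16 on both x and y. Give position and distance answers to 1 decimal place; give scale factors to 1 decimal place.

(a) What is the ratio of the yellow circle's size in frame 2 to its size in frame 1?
0.7×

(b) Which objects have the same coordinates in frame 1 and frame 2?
the green cross, the yellow circle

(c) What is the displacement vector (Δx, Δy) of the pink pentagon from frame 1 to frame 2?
(0.1, 1.3)

The pink pentagon was at (7.9, 1.7) in frame 1 and (8.0, 3.0) in frame 2.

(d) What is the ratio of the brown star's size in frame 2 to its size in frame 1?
0.7×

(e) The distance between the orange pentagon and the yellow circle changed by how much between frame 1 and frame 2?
-0.5

Distance in frame 1: 3.1. Distance in frame 2: 2.6.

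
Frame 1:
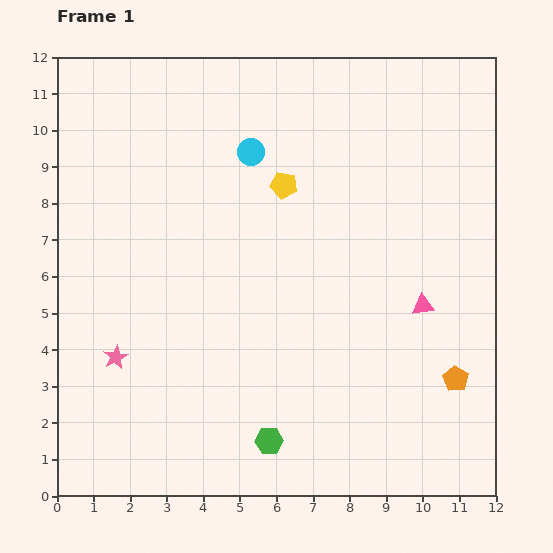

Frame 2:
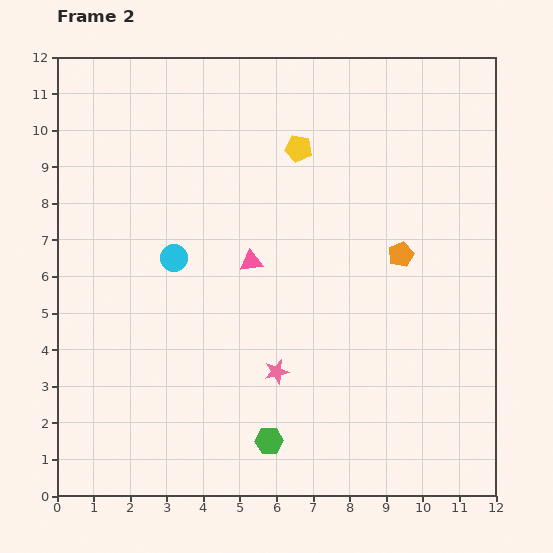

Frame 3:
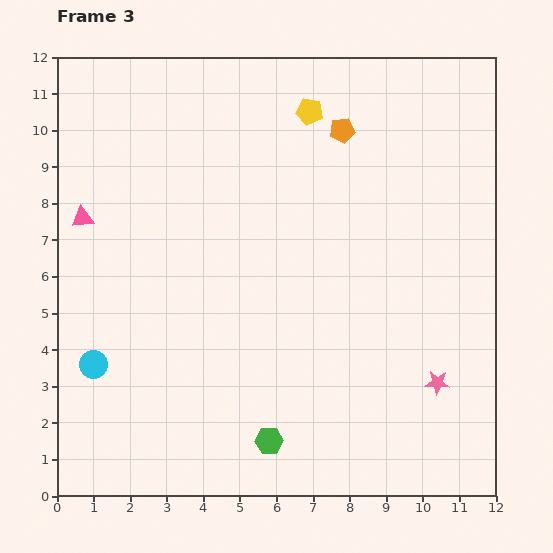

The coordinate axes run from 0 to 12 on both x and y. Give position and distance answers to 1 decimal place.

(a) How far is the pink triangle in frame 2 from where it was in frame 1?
4.9

The pink triangle moved from (10.0, 5.2) to (5.3, 6.4), a distance of √(4.7² + 1.2²) ≈ 4.9.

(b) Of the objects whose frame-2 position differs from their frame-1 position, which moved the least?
the yellow pentagon

(moved 1.1)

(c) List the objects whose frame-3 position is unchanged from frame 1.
the green hexagon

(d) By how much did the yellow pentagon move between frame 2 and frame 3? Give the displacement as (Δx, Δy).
(0.3, 1.0)

The yellow pentagon was at (6.6, 9.5) in frame 2 and (6.9, 10.5) in frame 3.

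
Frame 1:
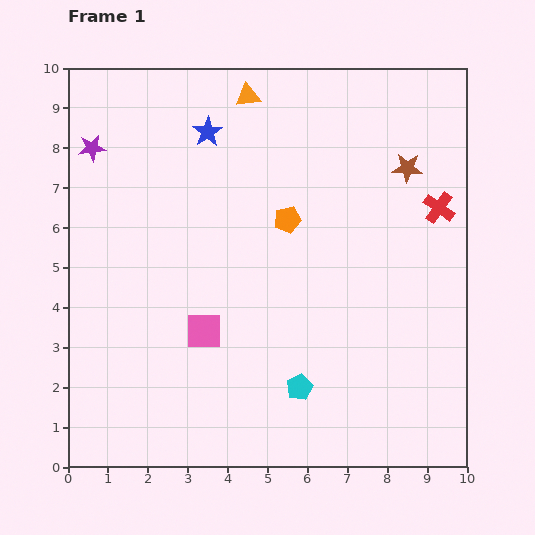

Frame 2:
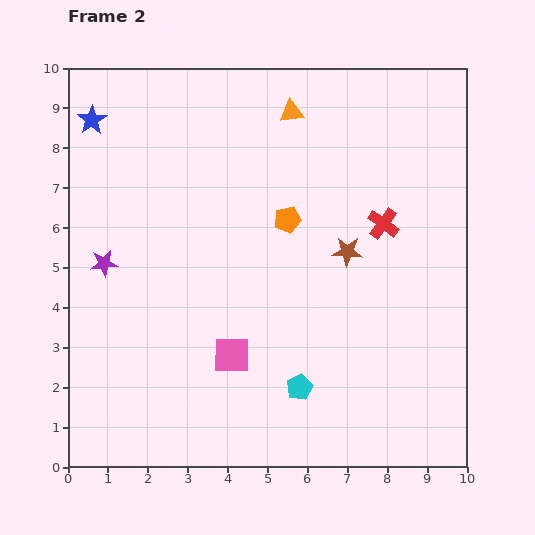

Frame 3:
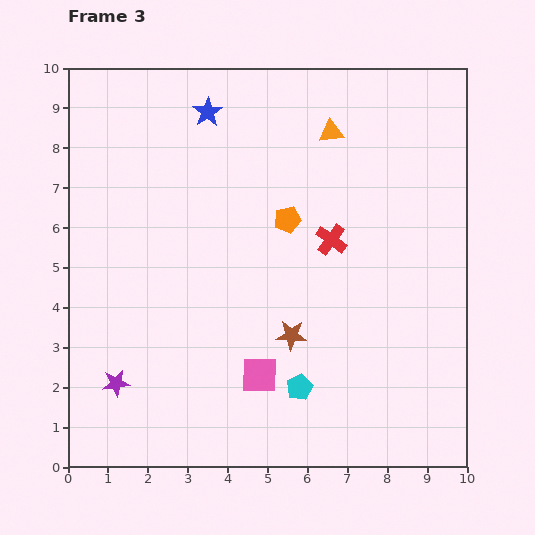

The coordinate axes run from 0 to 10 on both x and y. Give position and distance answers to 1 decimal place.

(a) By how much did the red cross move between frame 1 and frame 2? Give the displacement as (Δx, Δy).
(-1.4, -0.4)

The red cross was at (9.3, 6.5) in frame 1 and (7.9, 6.1) in frame 2.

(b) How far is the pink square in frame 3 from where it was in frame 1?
1.8

The pink square moved from (3.4, 3.4) to (4.8, 2.3), a distance of √(1.4² + 1.1²) ≈ 1.8.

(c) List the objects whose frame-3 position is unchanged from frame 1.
the orange pentagon, the cyan pentagon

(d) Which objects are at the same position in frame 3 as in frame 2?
the orange pentagon, the cyan pentagon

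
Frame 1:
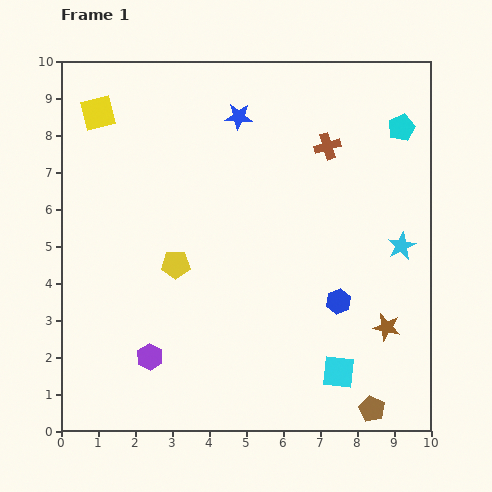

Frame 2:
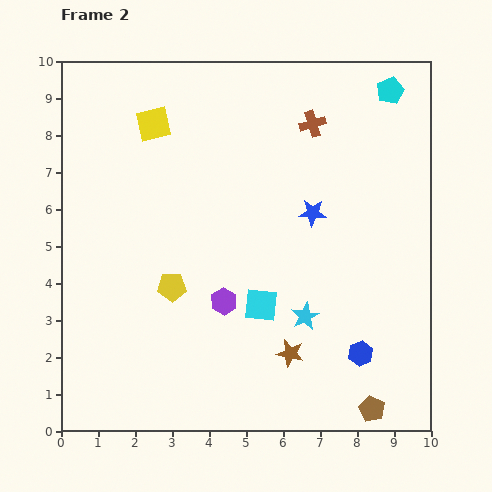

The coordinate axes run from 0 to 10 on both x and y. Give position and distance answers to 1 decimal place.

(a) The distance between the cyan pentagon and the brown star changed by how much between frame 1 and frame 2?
+2.2

Distance in frame 1: 5.4. Distance in frame 2: 7.6.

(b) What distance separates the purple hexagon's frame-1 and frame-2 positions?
2.5

The purple hexagon moved from (2.4, 2.0) to (4.4, 3.5), a distance of √(2.0² + 1.5²) ≈ 2.5.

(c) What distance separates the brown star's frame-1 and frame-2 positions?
2.7

The brown star moved from (8.8, 2.8) to (6.2, 2.1), a distance of √(2.6² + 0.7²) ≈ 2.7.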